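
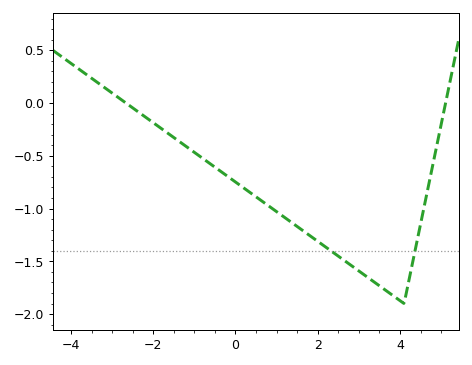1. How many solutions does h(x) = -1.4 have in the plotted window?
2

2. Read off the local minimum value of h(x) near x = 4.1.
-1.9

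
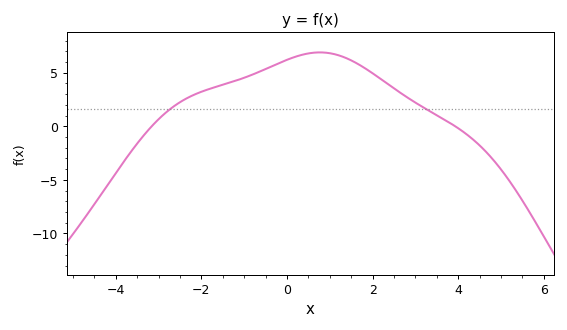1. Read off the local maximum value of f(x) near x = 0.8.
6.89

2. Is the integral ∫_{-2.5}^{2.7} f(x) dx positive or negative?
positive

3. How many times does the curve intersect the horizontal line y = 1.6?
2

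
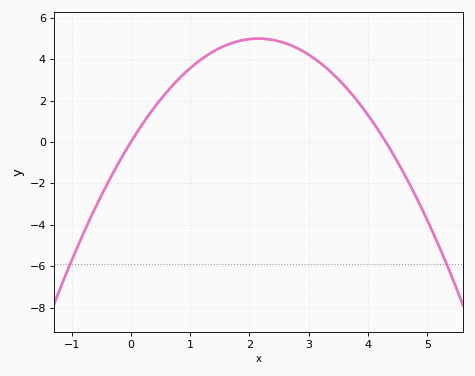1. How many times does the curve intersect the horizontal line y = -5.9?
2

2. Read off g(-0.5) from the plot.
-2.59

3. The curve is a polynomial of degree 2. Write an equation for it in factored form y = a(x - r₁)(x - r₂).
y = -1.08(x - 0)(x - 4.3)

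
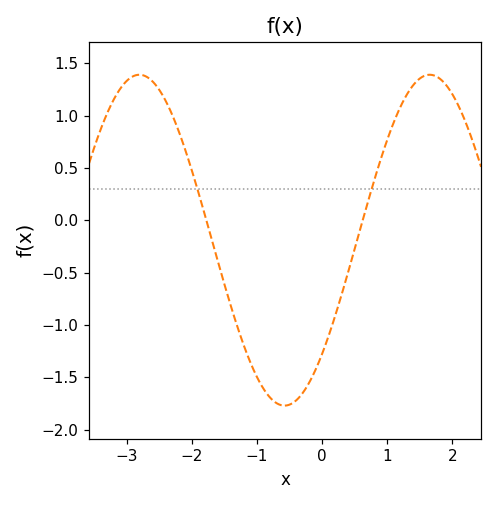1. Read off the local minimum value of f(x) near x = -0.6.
-1.75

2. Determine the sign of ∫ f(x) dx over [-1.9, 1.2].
negative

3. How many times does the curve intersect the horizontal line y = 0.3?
2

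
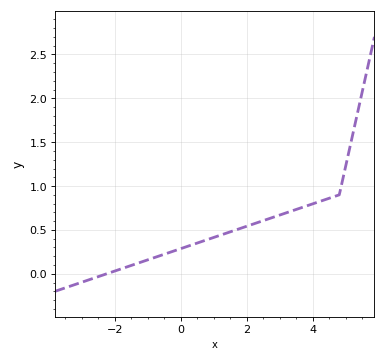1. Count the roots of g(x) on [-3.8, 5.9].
1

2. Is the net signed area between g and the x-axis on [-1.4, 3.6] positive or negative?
positive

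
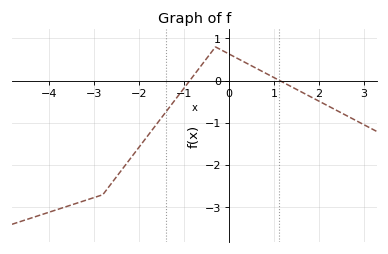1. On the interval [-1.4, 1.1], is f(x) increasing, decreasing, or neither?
neither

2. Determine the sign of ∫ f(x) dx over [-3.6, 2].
negative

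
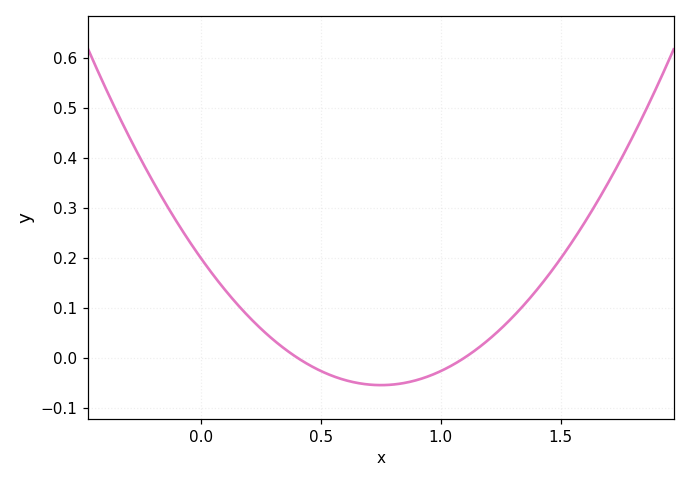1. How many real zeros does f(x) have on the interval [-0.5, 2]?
2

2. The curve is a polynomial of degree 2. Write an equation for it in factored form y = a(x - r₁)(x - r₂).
y = 0.45(x - 0.4)(x - 1.1)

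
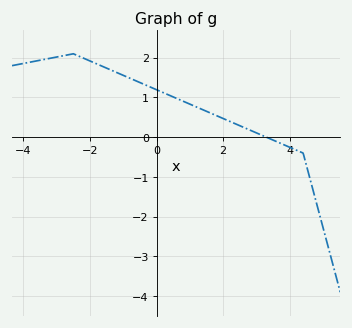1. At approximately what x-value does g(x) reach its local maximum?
-2.5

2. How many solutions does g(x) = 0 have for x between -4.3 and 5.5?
1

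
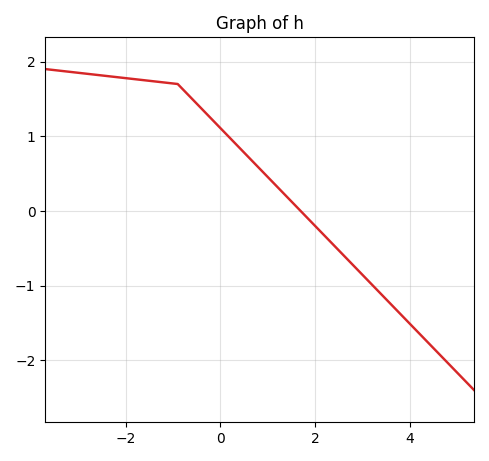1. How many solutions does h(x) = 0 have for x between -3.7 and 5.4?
1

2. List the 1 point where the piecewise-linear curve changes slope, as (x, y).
(-0.9, 1.7)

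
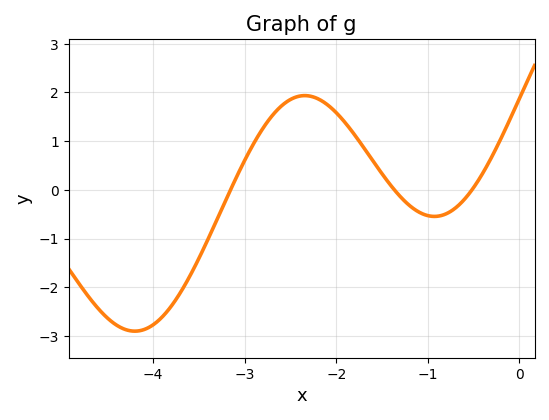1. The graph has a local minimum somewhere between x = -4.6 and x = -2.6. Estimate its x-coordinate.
-4.2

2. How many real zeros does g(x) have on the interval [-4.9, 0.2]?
3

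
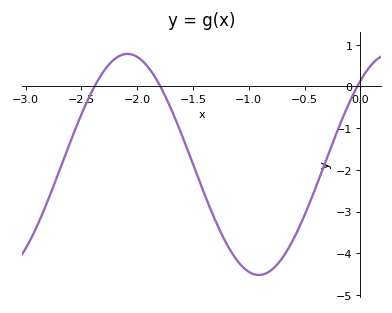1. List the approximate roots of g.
-2.38, -1.79, -0.029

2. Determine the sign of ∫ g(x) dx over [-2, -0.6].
negative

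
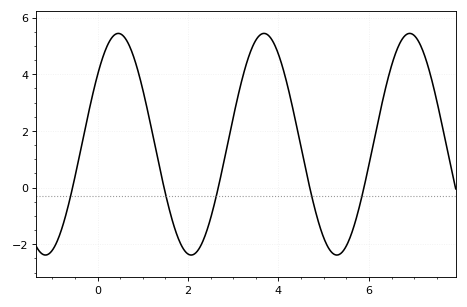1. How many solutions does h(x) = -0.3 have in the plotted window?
5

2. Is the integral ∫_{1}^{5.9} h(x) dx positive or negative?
positive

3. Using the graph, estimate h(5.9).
0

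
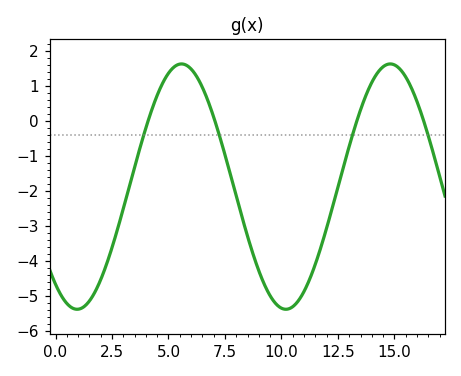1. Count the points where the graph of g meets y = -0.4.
4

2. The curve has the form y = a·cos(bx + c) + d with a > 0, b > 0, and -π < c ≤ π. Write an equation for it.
y = 3.51cos(0.68x + 2.49) - 1.88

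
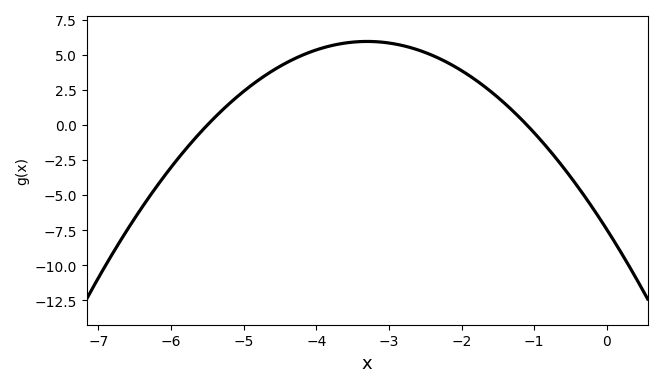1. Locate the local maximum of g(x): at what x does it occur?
-3.2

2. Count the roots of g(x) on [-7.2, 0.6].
2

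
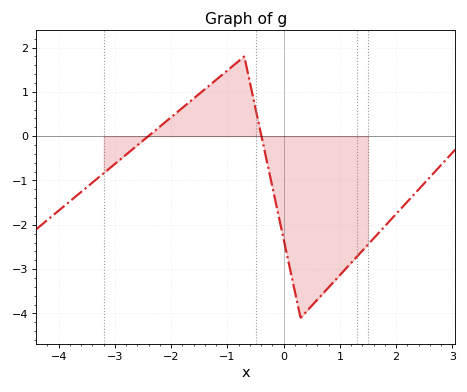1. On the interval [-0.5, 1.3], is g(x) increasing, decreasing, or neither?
neither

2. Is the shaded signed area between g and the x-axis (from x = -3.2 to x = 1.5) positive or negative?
negative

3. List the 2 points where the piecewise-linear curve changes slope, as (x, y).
(-0.7, 1.8); (0.3, -4.1)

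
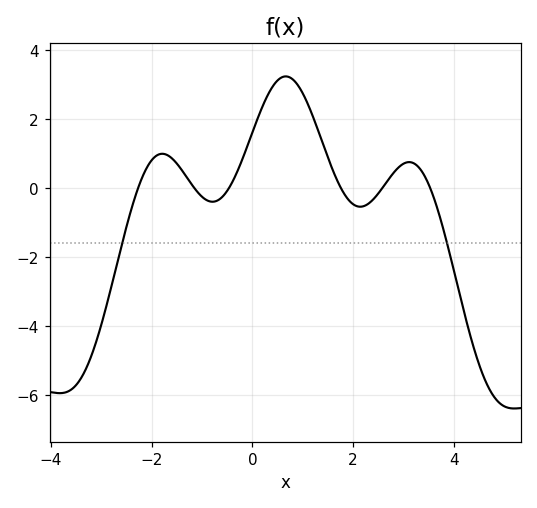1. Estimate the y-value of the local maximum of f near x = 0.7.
3.2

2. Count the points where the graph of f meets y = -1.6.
2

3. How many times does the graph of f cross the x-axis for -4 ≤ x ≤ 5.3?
6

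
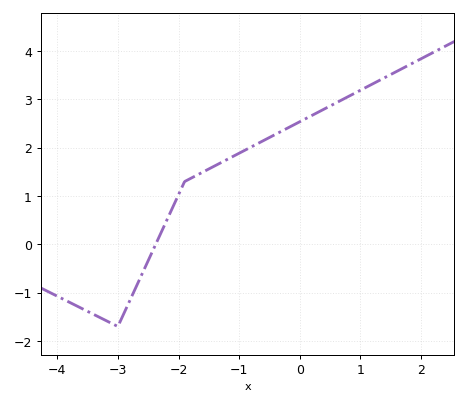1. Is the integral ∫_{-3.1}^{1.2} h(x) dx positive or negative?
positive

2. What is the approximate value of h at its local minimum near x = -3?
-1.7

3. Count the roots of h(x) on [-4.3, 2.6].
1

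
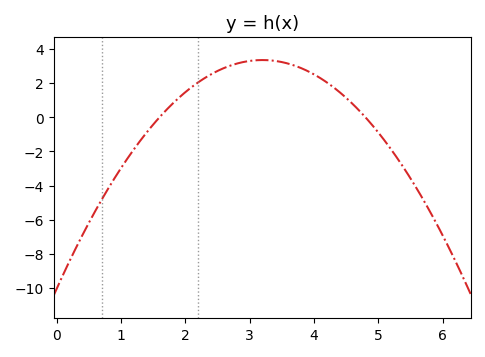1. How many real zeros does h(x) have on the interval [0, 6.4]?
2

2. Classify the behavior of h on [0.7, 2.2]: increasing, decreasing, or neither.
increasing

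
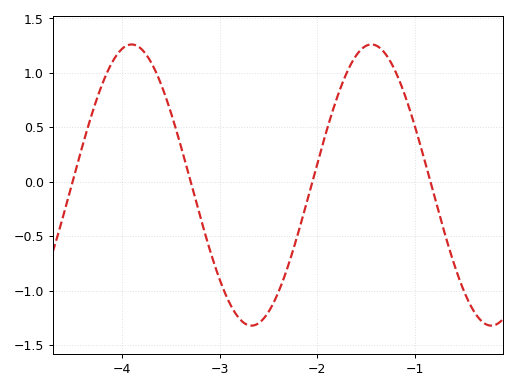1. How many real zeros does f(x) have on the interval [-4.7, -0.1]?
4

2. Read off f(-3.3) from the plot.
0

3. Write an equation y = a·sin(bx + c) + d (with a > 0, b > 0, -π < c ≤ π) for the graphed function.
y = 1.29sin(2.6x - 1) - 0.03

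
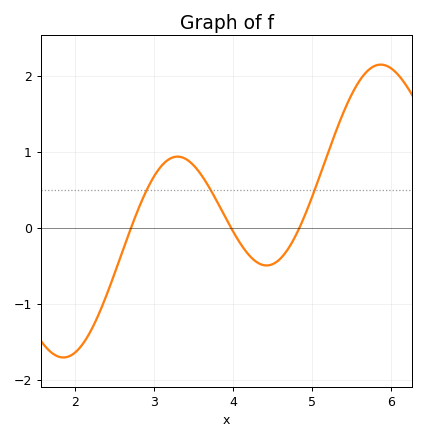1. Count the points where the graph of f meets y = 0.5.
3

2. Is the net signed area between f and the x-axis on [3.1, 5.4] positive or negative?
positive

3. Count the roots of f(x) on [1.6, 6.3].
3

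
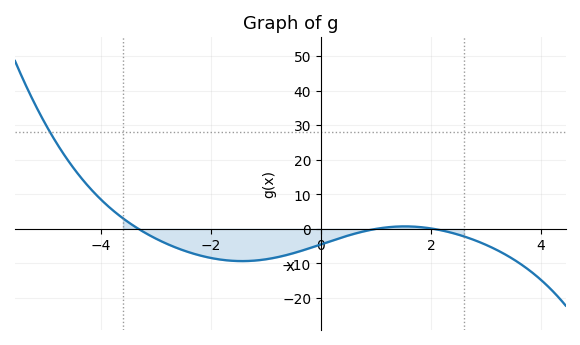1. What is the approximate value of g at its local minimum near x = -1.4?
-9.34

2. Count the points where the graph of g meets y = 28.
1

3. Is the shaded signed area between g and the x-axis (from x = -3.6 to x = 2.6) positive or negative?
negative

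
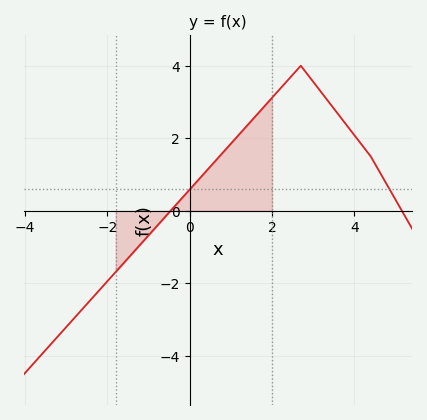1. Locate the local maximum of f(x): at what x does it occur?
2.7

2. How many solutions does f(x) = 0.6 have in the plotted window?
2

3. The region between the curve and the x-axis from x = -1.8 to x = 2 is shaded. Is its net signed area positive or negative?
positive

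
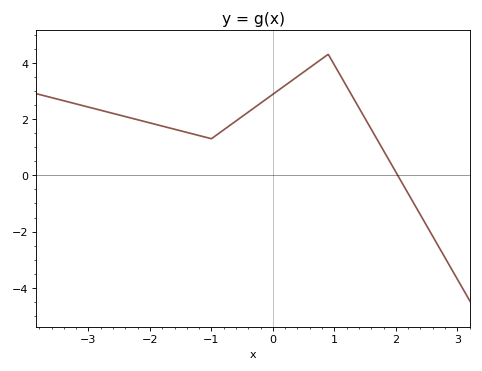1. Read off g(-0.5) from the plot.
2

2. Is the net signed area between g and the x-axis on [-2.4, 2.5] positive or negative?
positive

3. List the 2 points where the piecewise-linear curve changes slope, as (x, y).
(-1, 1.3); (0.9, 4.3)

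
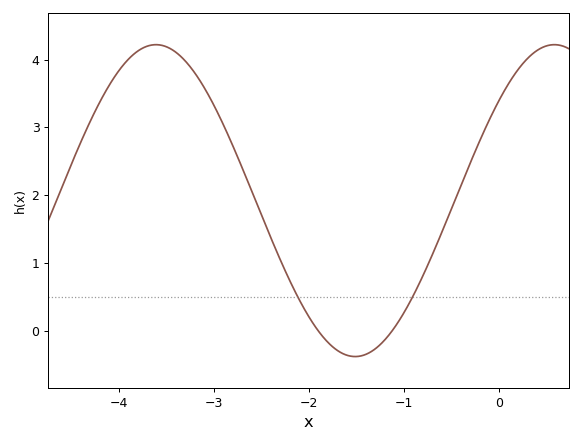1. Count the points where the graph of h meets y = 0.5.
2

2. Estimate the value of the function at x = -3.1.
3.58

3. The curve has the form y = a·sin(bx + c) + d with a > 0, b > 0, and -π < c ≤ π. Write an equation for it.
y = 2.3sin(1.5x + 0.702) + 1.92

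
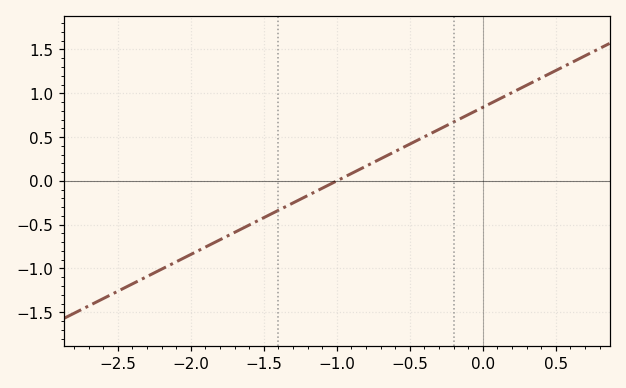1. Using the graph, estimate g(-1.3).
-0.25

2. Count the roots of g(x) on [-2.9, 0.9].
1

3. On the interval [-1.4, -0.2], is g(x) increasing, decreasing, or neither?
increasing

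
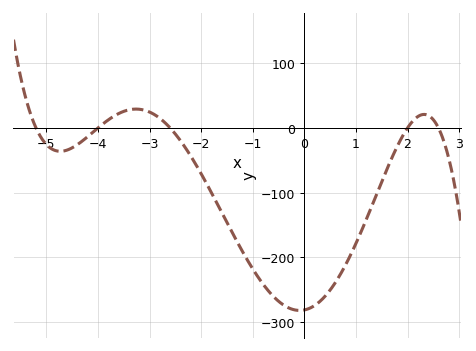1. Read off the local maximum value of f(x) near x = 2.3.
21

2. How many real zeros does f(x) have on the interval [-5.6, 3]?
5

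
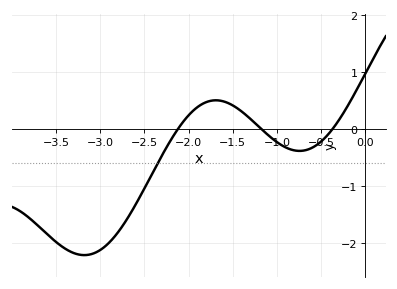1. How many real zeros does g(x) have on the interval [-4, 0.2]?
3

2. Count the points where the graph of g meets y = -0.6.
1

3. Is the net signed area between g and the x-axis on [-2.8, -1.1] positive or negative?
negative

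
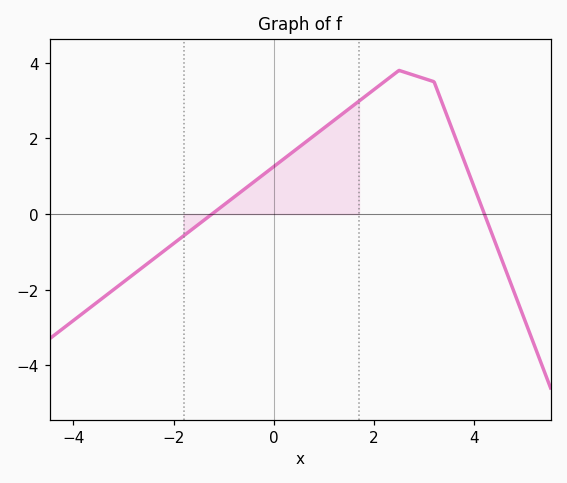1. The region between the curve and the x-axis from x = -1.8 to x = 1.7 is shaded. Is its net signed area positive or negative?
positive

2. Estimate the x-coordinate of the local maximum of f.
2.6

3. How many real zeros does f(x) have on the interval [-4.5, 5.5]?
2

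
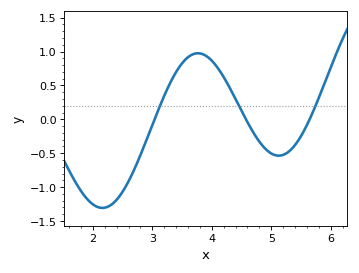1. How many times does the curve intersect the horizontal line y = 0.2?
3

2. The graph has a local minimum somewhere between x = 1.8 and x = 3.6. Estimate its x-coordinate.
2.16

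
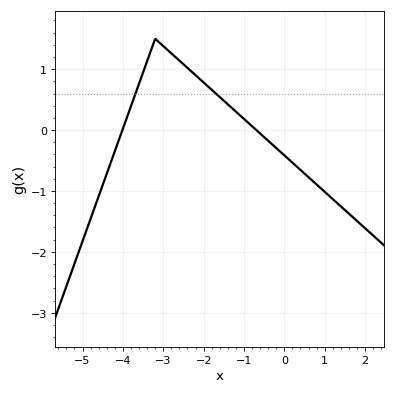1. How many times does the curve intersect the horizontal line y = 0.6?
2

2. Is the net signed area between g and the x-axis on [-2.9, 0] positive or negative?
positive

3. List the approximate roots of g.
-4.01, -0.694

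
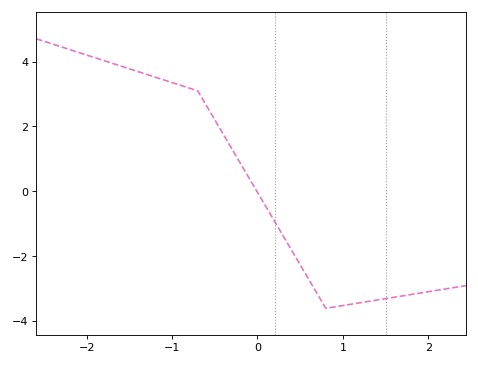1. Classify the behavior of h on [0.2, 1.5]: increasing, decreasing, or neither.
neither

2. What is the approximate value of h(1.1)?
-3.4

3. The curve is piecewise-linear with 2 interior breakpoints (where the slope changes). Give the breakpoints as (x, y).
(-0.7, 3.1); (0.8, -3.6)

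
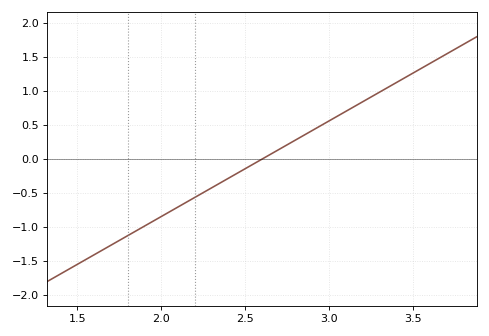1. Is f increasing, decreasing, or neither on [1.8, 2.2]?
increasing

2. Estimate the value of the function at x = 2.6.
0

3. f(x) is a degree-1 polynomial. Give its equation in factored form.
y = 1.41(x - 2.6)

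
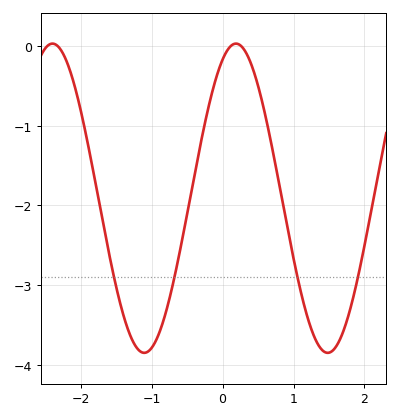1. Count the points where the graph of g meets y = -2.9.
4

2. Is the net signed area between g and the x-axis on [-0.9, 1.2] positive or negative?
negative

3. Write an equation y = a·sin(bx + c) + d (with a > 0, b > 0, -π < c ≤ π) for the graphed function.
y = 1.94sin(2.43x + 1.11) - 1.91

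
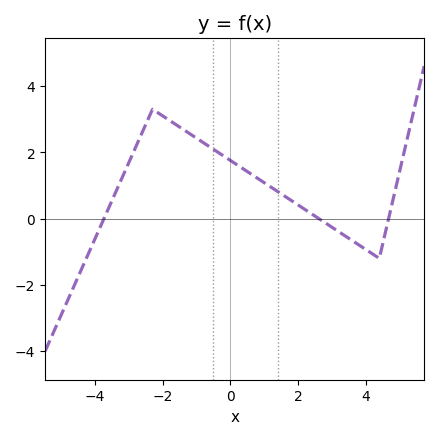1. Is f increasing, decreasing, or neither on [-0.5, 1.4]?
decreasing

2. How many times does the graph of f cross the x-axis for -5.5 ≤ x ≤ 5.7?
3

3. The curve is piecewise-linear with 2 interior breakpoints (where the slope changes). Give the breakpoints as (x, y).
(-2.3, 3.3); (4.4, -1.2)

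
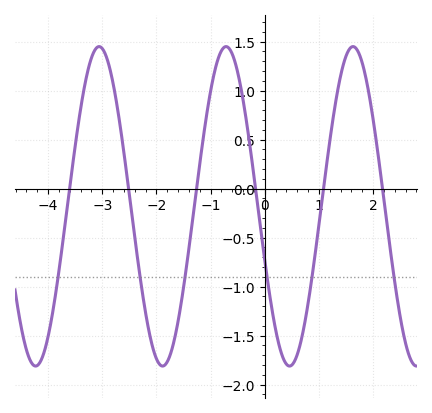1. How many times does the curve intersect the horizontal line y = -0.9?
6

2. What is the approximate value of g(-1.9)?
-1.8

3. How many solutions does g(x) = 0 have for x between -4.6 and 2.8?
6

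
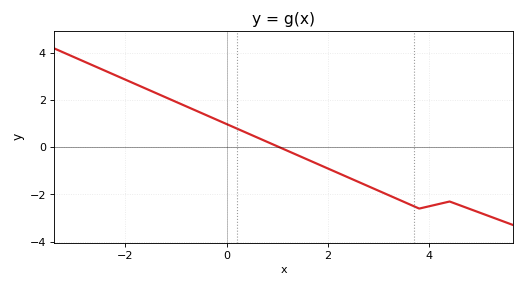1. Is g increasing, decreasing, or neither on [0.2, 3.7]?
decreasing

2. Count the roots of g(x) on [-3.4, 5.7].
1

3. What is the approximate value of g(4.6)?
-2.5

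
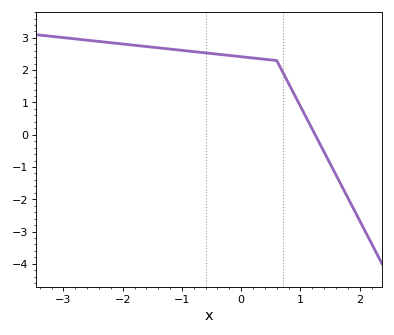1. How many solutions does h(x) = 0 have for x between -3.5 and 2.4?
1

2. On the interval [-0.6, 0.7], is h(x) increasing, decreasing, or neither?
decreasing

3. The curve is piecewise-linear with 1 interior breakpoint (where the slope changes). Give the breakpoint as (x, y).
(0.6, 2.3)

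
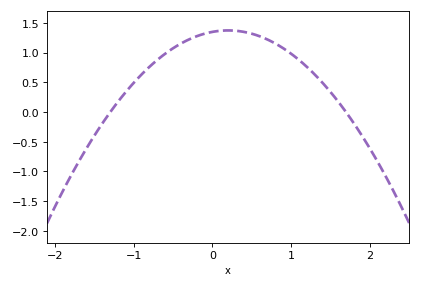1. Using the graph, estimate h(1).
0.982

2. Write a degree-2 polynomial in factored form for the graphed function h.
y = -0.61(x + 1.3)(x - 1.7)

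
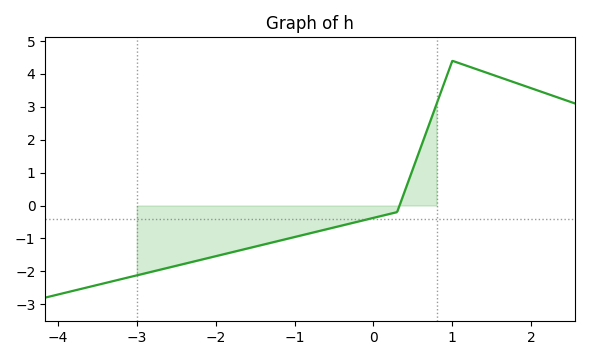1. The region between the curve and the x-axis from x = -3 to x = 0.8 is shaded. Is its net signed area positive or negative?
negative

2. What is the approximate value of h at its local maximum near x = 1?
4.4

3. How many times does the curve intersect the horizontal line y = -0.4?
1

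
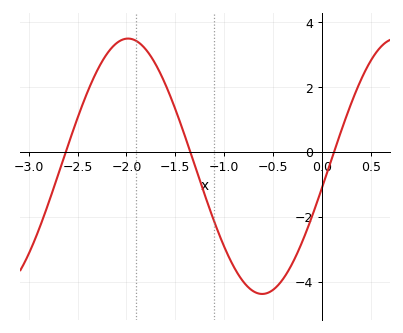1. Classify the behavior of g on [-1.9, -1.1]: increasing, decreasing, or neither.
decreasing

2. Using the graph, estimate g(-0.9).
-3.6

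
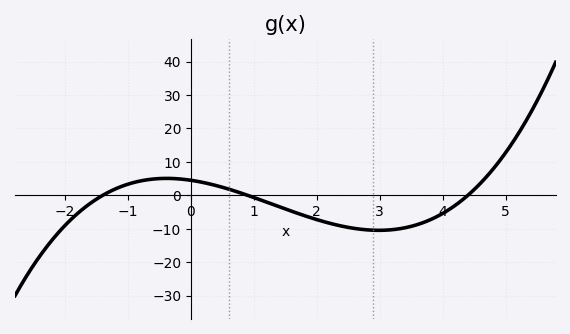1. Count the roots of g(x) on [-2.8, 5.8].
3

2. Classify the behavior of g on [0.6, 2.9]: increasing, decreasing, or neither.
decreasing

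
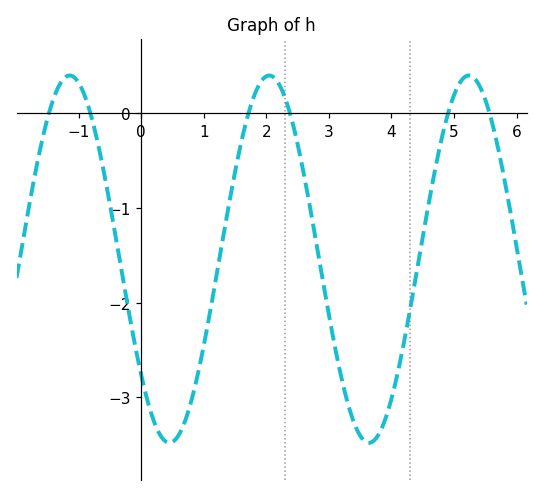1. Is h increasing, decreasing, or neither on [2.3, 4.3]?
neither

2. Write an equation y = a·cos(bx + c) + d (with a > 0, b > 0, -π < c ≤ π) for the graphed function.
y = 1.94cos(2x + 2.2) - 1.54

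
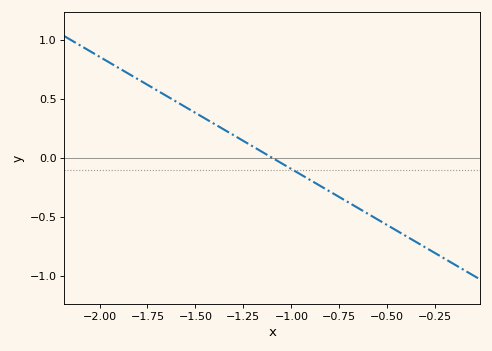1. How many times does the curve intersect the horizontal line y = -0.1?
1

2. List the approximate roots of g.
-1.1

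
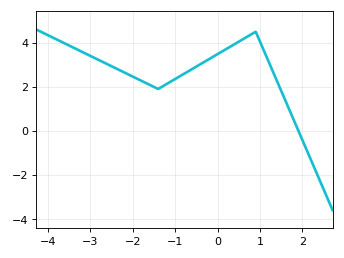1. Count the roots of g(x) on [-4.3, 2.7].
1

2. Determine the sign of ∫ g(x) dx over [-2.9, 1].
positive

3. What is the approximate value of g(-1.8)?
2.2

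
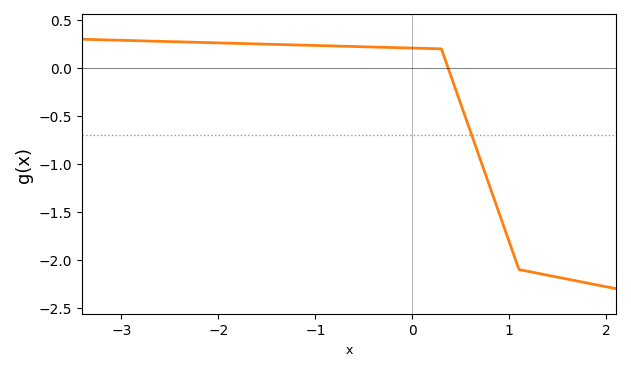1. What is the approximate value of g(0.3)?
0.2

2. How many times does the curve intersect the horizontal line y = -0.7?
1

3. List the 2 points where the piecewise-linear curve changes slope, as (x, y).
(0.3, 0.2); (1.1, -2.1)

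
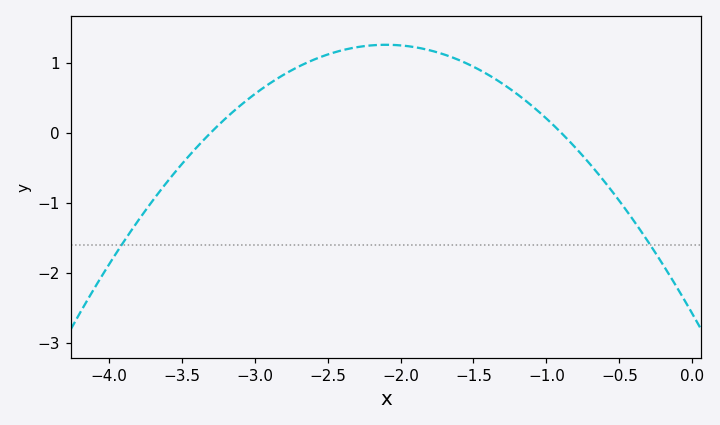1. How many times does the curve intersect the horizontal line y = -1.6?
2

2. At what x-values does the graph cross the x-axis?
-3.3, -0.9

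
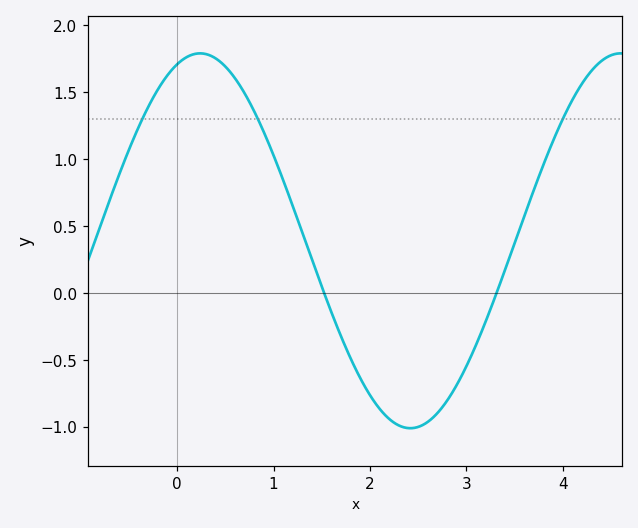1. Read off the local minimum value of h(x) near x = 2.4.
-1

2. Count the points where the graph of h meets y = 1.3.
3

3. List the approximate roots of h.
1.5, 3.3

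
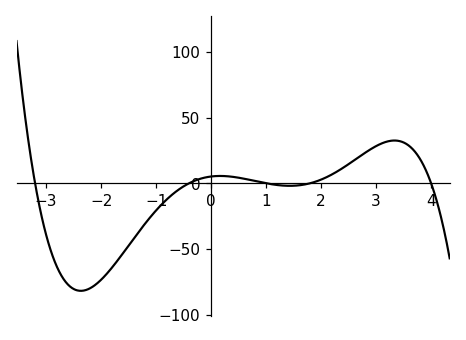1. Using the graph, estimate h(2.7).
20.4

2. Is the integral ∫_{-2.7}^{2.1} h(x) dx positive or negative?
negative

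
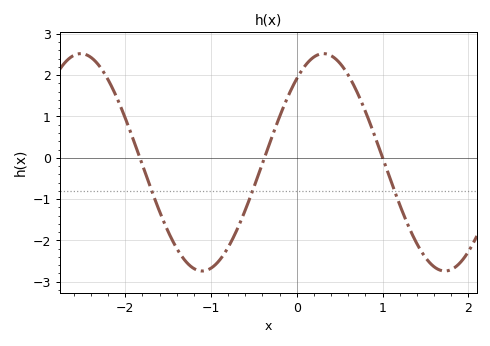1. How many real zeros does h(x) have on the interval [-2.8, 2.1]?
3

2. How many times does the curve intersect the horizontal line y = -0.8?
3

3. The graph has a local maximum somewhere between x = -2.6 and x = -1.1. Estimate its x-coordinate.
-2.5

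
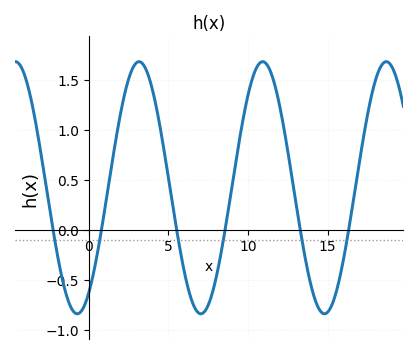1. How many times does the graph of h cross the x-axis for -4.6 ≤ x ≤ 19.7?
6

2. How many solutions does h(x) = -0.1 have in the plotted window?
6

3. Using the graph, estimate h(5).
0.5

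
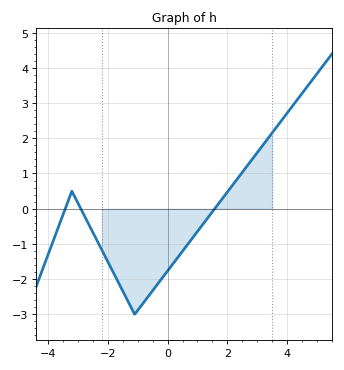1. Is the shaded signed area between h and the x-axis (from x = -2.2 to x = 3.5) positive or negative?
negative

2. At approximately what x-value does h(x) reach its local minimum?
-1.2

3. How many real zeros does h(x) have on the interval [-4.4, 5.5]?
3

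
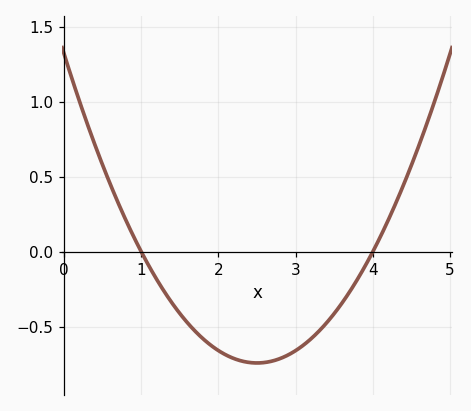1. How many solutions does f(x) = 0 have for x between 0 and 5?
2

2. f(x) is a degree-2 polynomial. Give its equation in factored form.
y = 0.33(x - 1)(x - 4)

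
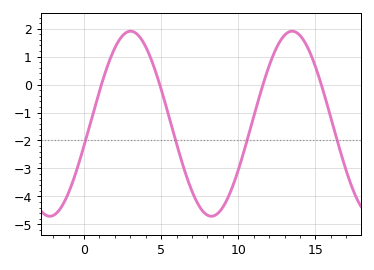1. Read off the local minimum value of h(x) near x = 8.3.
-4.7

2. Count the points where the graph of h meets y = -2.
4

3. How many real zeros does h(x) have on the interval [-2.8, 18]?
4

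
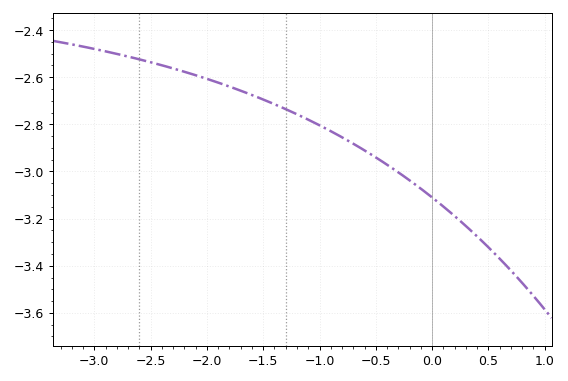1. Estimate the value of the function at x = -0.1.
-3.08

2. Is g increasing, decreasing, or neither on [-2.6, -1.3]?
decreasing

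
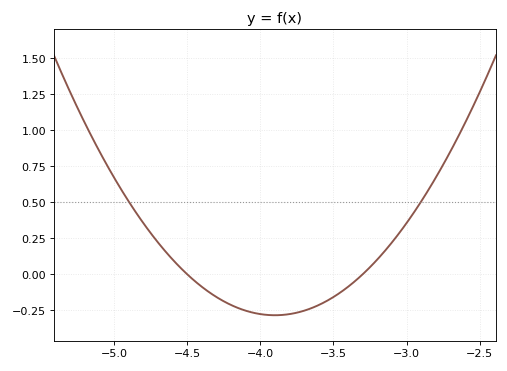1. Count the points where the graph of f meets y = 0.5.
2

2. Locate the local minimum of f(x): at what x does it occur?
-3.9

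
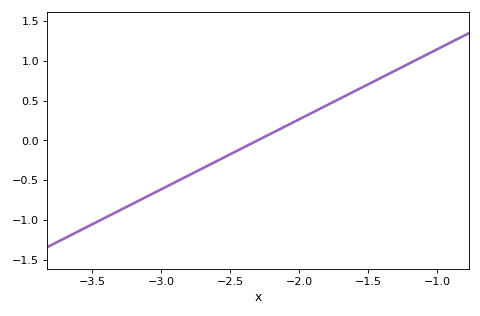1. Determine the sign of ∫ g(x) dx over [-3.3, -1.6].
negative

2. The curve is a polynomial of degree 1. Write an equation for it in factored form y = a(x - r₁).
y = 0.88(x + 2.3)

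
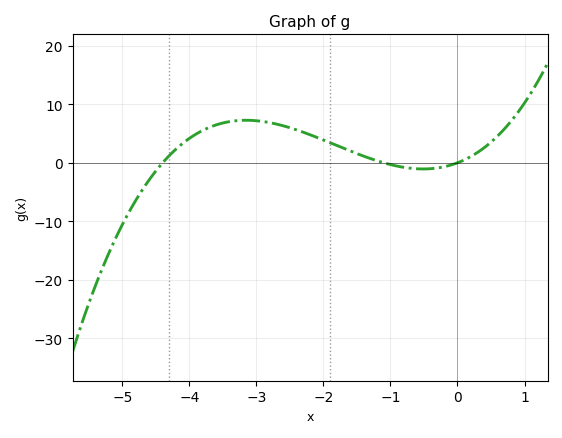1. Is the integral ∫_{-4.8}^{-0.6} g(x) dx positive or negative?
positive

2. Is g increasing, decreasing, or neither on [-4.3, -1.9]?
neither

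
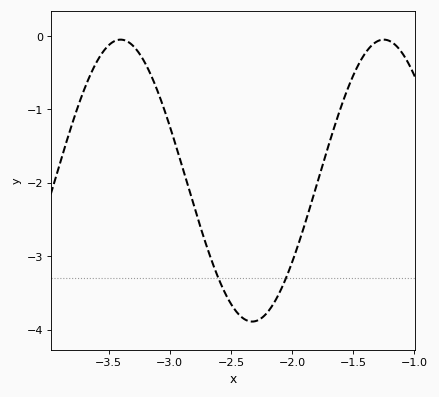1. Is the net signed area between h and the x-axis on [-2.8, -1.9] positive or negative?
negative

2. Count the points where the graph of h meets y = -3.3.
2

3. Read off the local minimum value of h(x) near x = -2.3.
-3.9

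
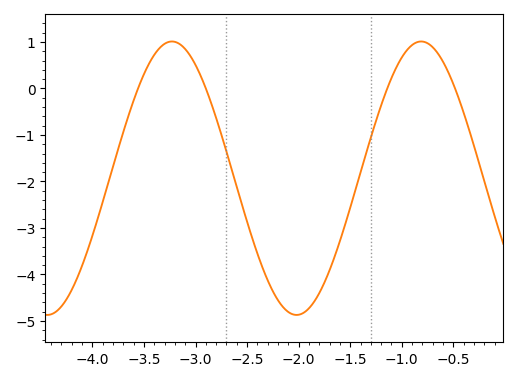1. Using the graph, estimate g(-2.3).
-4.1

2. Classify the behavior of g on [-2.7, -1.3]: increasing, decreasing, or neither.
neither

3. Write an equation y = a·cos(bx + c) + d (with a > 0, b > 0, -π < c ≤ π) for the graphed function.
y = 2.94cos(2.6x + 2.1) - 1.93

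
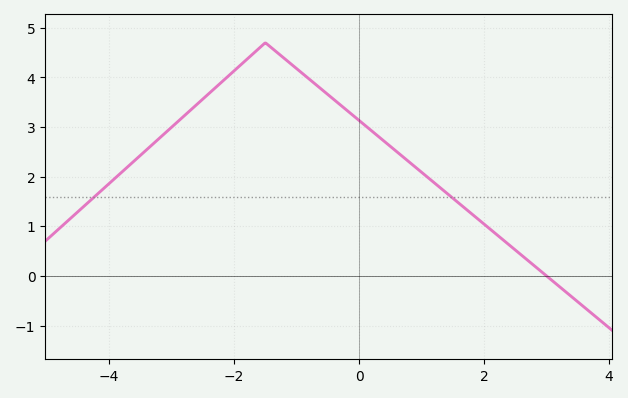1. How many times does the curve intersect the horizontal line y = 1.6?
2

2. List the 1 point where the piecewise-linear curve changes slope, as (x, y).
(-1.5, 4.7)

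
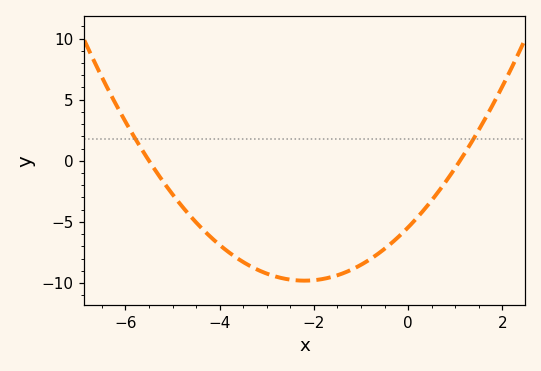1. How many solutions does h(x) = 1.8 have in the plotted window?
2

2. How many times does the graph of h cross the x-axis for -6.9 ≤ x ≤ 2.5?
2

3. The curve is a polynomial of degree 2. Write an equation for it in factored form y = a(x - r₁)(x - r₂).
y = 0.9(x + 5.5)(x - 1.1)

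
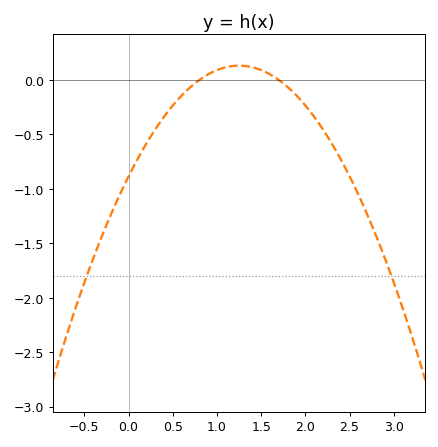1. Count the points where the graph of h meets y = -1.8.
2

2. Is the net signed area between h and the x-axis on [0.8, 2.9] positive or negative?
negative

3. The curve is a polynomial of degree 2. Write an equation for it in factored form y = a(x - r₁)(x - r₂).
y = -0.65(x - 0.8)(x - 1.7)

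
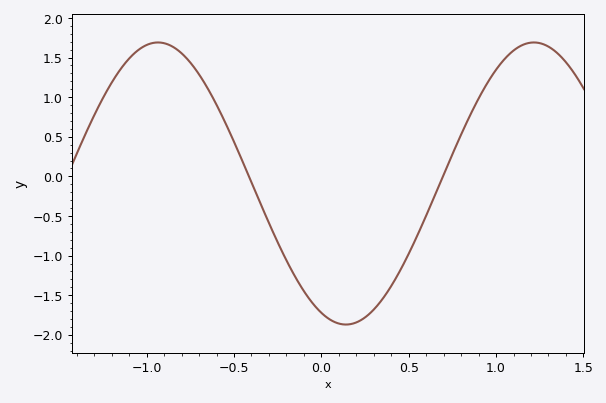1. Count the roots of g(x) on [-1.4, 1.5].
2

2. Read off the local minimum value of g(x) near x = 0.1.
-1.87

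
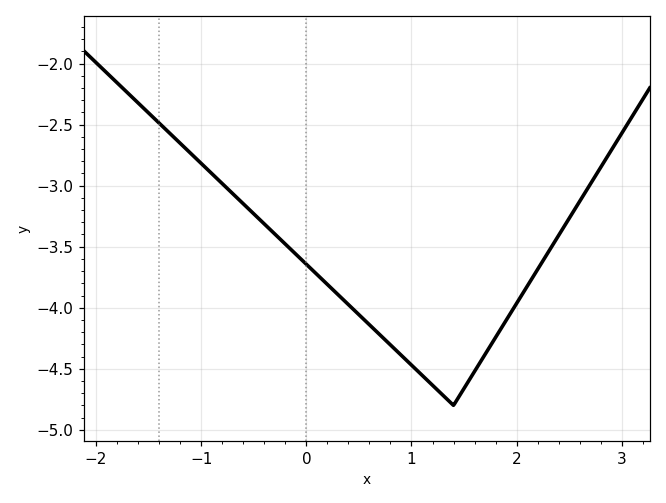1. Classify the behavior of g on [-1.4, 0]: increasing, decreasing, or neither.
decreasing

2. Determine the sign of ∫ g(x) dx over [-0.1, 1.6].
negative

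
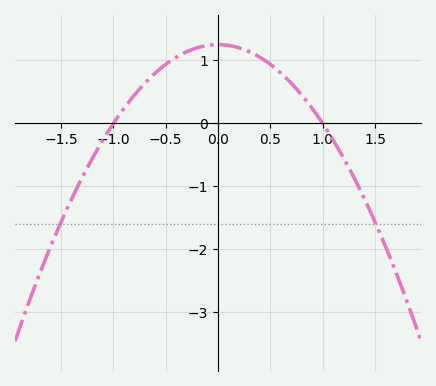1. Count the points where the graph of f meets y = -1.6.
2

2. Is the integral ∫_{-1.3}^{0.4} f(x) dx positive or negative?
positive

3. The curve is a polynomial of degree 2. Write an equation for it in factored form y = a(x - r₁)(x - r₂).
y = -1.25(x + 1)(x - 1)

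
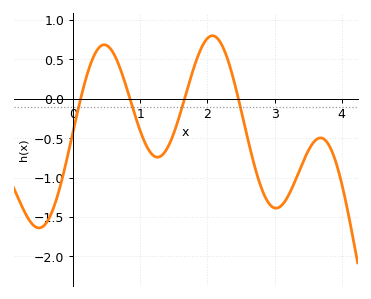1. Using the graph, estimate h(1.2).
-0.7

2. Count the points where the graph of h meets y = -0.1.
4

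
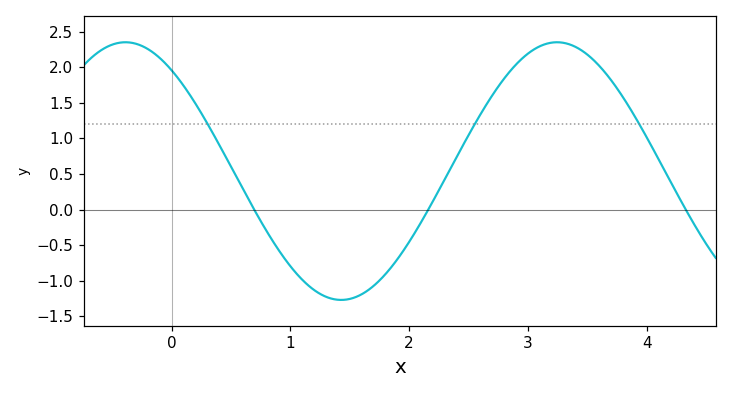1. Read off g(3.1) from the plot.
2.3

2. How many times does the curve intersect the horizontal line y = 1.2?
3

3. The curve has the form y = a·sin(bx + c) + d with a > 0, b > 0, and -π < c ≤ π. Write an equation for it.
y = 1.81sin(1.7x + 2.2) + 0.54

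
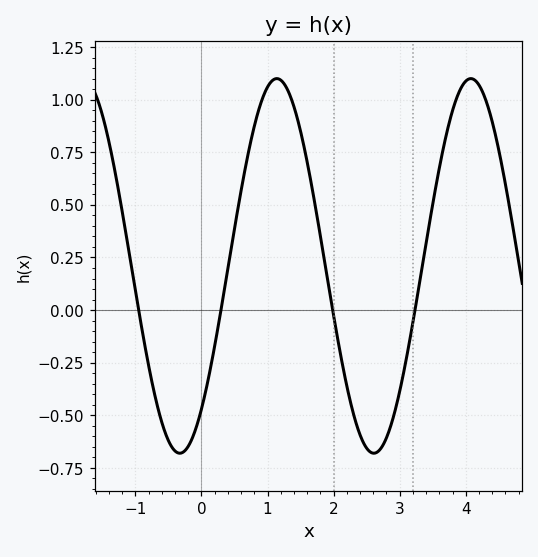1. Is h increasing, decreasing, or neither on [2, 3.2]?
neither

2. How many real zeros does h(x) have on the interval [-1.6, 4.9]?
4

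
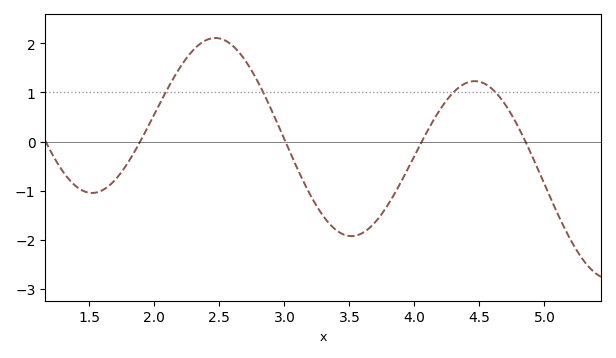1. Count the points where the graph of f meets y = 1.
4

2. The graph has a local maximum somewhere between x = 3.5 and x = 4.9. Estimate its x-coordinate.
4.5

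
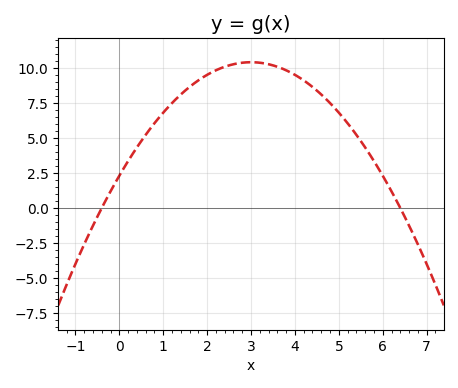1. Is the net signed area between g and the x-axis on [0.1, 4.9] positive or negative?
positive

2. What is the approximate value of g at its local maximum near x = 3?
10.4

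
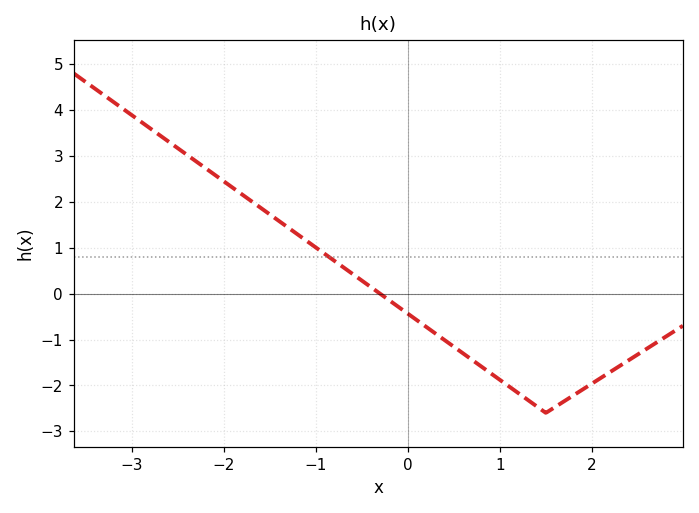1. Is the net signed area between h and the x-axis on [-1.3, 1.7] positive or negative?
negative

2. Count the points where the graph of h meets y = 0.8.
1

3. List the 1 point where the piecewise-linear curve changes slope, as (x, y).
(1.5, -2.6)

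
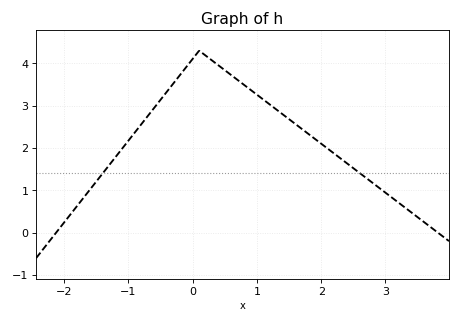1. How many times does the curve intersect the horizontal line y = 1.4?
2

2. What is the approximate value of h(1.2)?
3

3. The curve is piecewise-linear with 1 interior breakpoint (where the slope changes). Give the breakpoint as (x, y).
(0.1, 4.3)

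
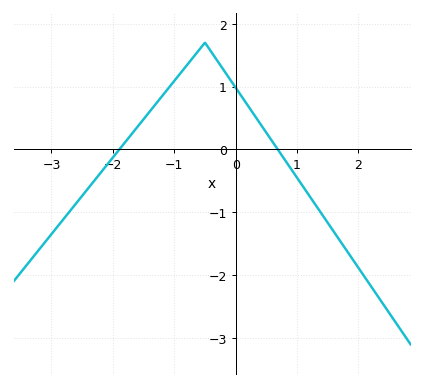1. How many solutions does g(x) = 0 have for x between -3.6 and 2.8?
2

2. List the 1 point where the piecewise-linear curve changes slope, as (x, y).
(-0.5, 1.7)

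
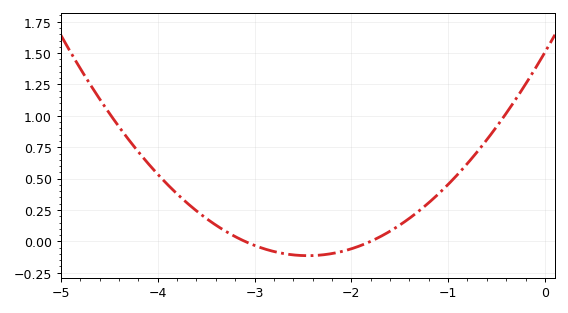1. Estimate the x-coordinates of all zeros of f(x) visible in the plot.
-3.1, -1.8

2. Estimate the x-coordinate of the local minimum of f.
-2.45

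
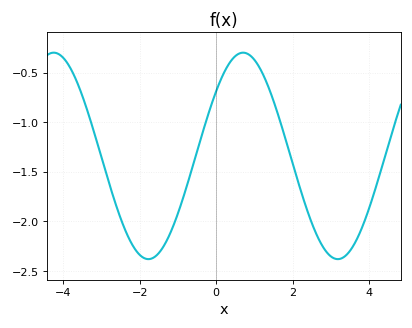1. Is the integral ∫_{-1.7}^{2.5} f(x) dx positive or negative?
negative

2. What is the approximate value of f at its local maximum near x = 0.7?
-0.3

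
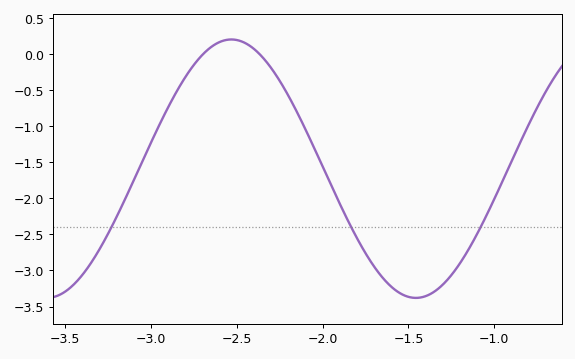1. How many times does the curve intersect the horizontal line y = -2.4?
3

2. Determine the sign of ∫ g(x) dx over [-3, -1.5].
negative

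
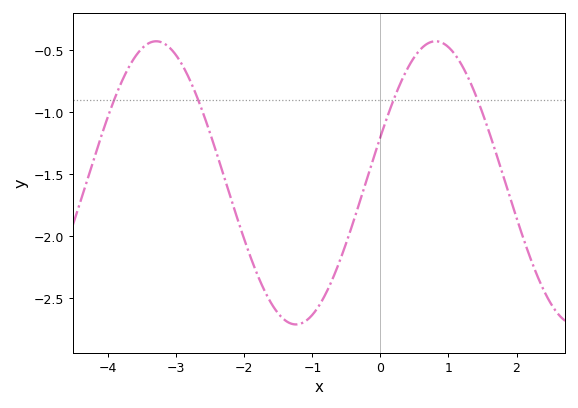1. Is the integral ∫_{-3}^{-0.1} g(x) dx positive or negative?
negative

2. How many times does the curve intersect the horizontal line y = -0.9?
4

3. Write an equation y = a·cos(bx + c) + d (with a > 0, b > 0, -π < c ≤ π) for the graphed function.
y = 1.14cos(1.53x - 1.24) - 1.57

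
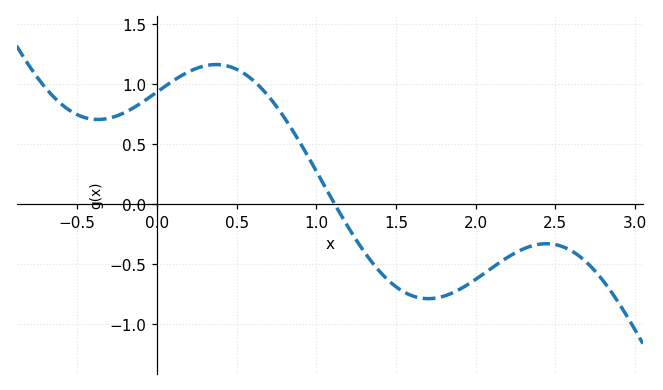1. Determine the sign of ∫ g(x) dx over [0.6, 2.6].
negative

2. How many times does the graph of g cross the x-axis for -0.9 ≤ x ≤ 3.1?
1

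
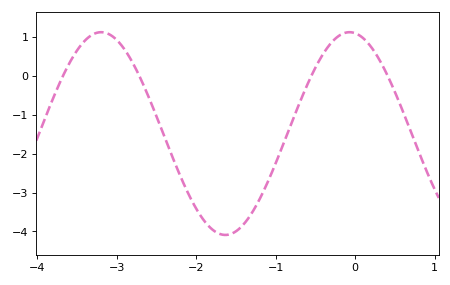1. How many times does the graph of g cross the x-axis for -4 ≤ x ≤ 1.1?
4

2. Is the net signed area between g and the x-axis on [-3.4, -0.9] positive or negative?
negative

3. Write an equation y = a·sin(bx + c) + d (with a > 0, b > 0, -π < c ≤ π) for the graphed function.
y = 2.61sin(2x + 1.7) - 1.48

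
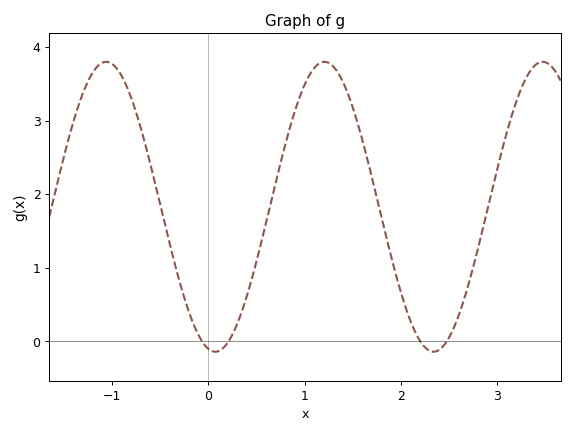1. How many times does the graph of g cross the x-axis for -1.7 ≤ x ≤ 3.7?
4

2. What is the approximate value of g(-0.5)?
1.86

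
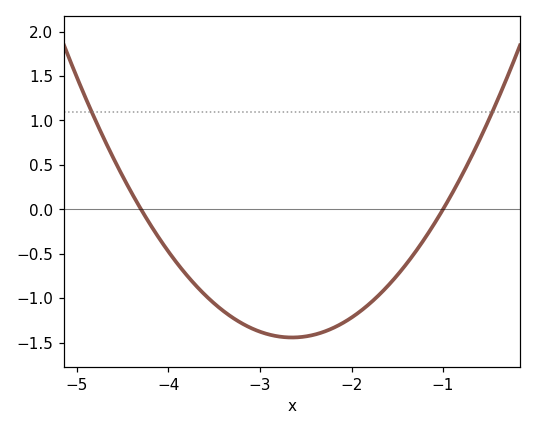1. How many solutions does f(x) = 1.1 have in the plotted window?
2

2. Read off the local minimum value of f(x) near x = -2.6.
-1.45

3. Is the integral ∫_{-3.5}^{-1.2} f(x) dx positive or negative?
negative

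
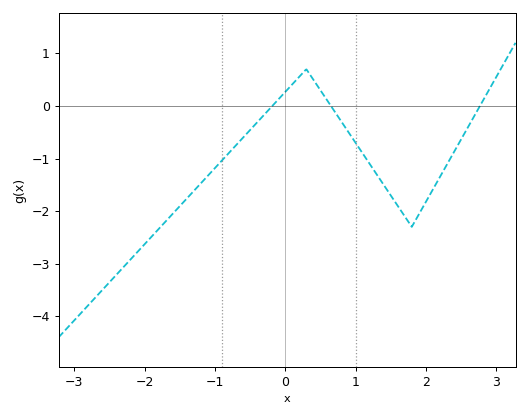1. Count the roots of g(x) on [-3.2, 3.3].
3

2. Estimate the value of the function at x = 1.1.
-0.9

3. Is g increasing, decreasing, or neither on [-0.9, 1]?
neither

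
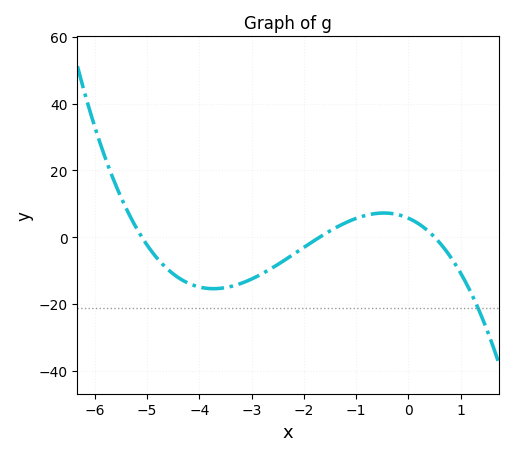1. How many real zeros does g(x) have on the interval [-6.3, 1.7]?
3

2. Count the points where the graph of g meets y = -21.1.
1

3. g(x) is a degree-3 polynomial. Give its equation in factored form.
y = -1.31(x + 5.1)(x + 1.7)(x - 0.5)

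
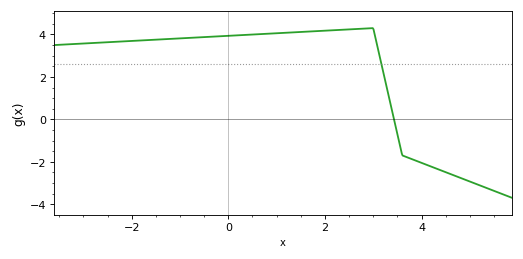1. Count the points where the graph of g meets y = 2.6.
1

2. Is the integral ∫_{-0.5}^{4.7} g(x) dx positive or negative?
positive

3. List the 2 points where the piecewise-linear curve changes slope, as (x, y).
(3, 4.3); (3.6, -1.7)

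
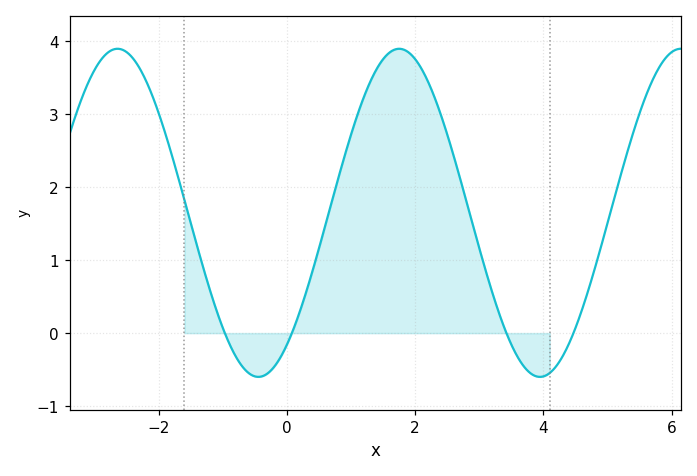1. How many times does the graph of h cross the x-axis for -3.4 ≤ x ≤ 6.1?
4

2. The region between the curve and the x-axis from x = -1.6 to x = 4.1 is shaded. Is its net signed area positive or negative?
positive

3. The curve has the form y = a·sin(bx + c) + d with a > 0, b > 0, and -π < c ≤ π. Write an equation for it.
y = 2.25sin(1.4x - 0.93) + 1.65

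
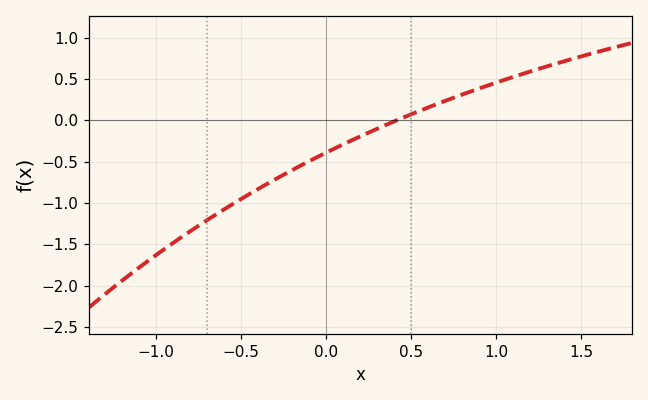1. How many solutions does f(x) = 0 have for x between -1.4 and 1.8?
1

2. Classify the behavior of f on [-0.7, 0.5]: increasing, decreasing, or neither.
increasing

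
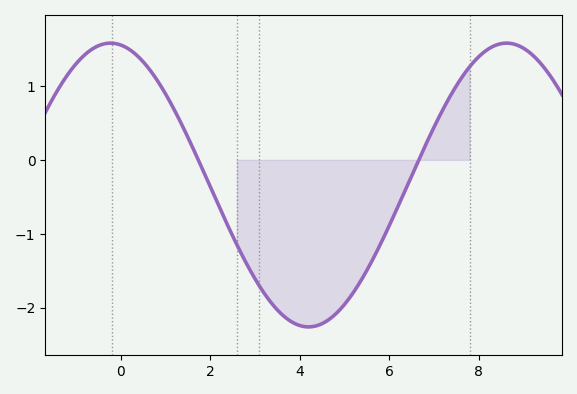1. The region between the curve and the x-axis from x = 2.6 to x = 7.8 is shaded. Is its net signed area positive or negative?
negative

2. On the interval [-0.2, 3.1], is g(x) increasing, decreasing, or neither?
decreasing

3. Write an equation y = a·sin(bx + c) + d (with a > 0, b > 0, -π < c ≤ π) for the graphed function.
y = 1.92sin(0.71x + 1.7) - 0.34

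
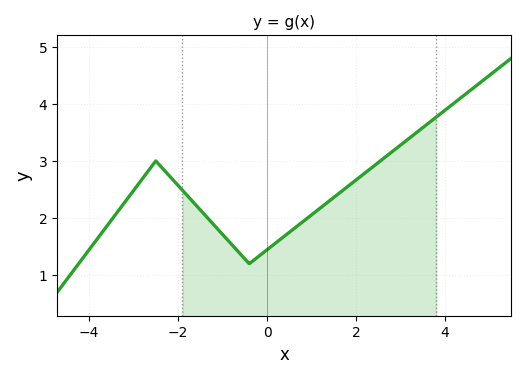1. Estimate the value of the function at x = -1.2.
1.89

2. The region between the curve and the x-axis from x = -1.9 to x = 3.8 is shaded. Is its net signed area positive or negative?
positive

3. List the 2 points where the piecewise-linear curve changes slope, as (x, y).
(-2.5, 3); (-0.4, 1.2)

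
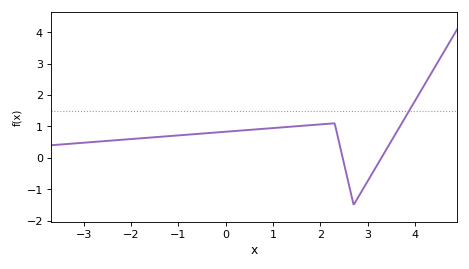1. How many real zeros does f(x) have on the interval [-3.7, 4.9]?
2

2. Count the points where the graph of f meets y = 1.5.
1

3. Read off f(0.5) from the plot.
0.89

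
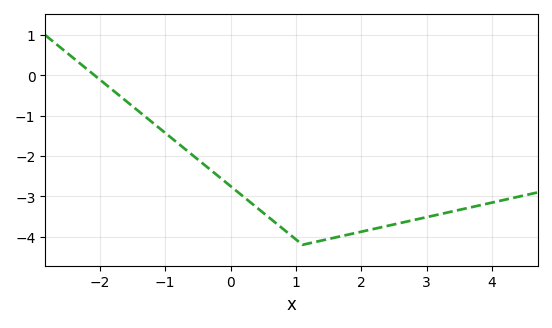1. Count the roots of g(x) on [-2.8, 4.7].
1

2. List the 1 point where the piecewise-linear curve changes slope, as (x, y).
(1.1, -4.2)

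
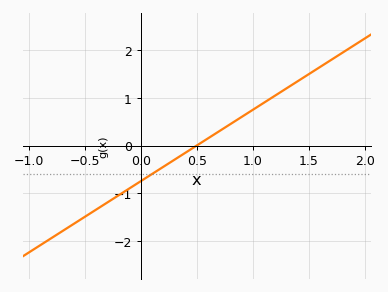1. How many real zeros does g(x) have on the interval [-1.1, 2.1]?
1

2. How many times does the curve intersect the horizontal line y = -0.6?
1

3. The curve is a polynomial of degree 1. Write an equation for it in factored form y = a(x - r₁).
y = 1.49(x - 0.5)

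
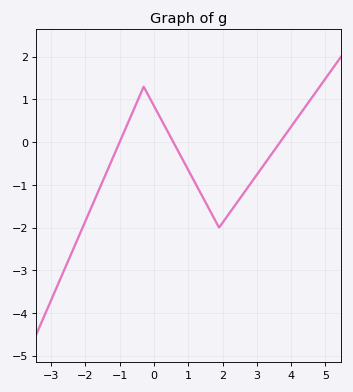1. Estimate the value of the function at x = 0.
0.8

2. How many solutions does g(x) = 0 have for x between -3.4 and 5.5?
3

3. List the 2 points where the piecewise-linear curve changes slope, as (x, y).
(-0.3, 1.3); (1.9, -2)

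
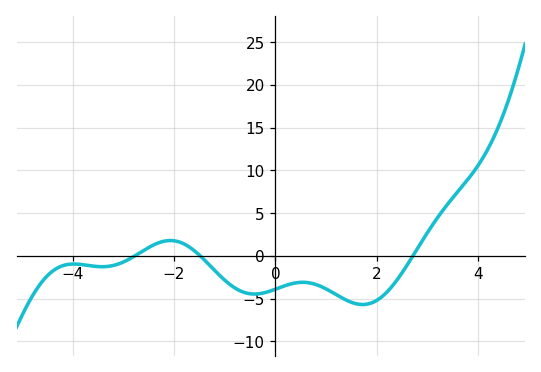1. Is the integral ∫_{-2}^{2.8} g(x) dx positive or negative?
negative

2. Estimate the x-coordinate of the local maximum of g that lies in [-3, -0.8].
-2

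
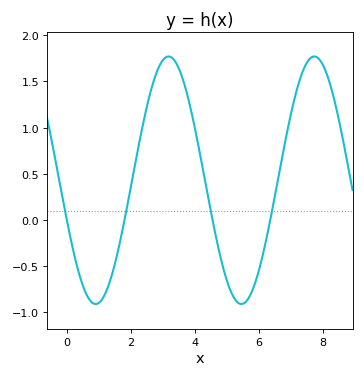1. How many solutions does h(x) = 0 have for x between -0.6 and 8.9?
4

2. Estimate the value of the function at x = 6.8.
0.85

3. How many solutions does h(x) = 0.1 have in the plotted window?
4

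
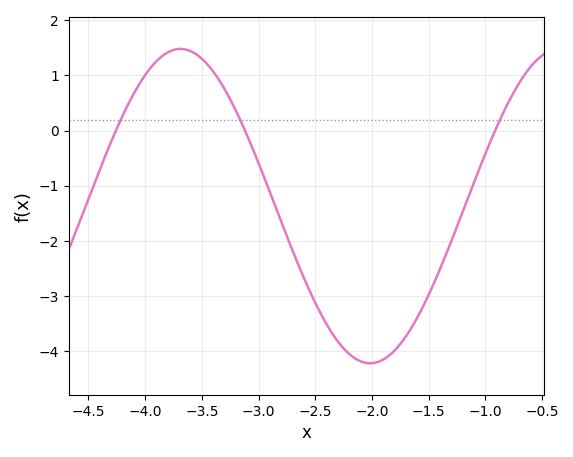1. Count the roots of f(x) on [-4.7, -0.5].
3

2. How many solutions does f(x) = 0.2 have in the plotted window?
3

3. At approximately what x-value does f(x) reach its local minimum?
-2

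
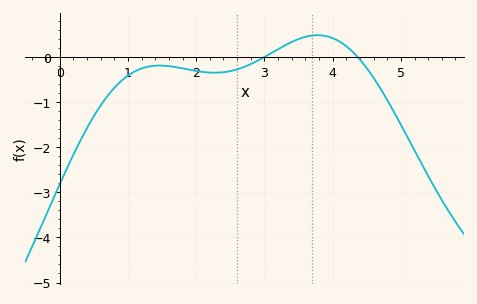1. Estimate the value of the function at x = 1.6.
-0.2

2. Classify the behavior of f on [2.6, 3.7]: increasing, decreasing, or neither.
increasing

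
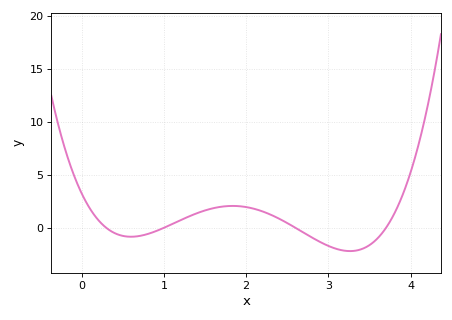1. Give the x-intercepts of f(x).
0.3, 1, 2.6, 3.7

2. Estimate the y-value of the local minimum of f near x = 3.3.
-2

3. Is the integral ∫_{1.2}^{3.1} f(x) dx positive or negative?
positive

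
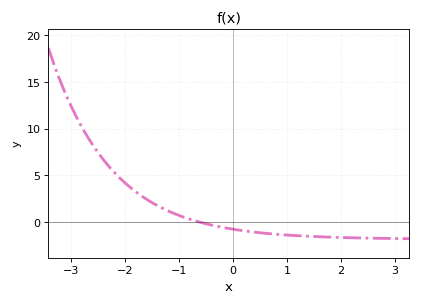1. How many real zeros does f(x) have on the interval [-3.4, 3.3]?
1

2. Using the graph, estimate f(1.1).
-1.42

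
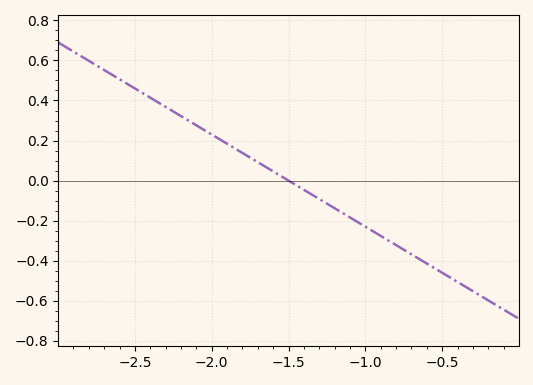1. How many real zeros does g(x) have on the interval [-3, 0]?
1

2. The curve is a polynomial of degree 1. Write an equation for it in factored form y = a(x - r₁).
y = -0.46(x + 1.5)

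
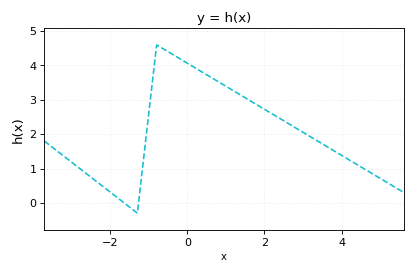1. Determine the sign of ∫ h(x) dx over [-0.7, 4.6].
positive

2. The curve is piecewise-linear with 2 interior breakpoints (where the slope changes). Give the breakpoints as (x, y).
(-1.3, -0.3); (-0.8, 4.6)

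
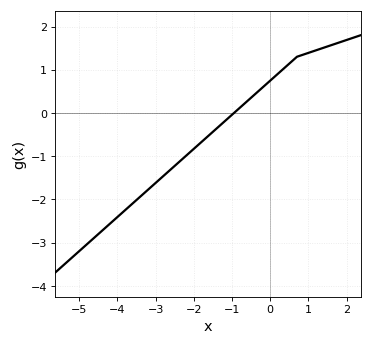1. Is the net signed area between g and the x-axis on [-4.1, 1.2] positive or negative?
negative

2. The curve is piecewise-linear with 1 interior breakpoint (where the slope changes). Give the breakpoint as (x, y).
(0.7, 1.3)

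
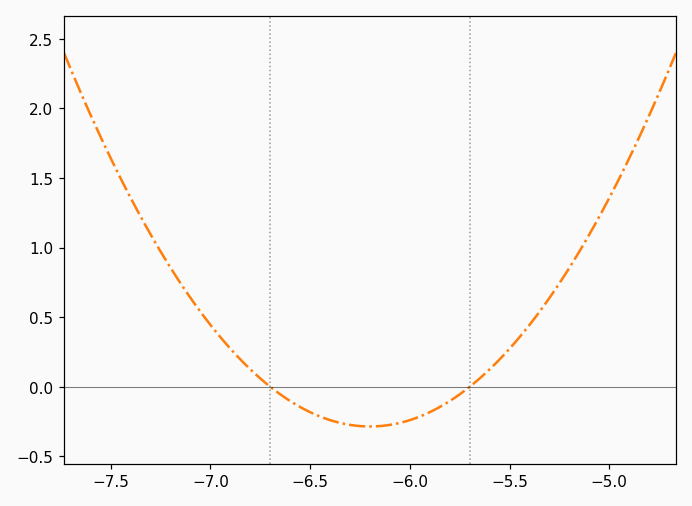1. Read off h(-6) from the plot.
-0.25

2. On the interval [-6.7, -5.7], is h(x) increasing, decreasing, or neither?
neither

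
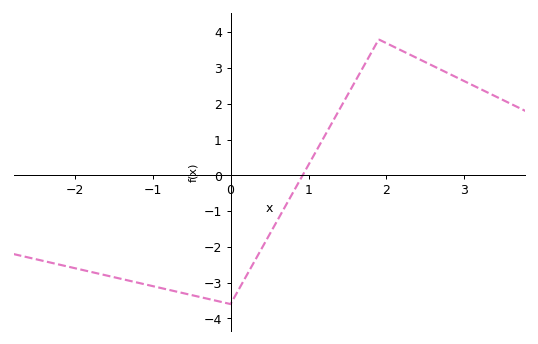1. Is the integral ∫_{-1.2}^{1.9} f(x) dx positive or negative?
negative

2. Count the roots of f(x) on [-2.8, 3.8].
1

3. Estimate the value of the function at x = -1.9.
-2.6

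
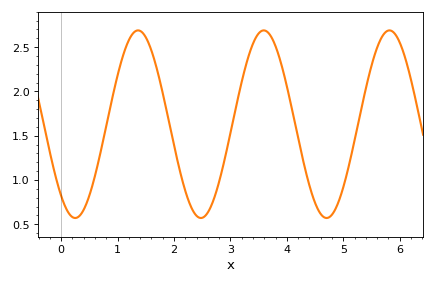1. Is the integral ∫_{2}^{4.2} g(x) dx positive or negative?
positive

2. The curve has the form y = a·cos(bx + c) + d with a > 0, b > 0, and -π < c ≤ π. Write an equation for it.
y = 1.06cos(2.82x + 2.44) + 1.63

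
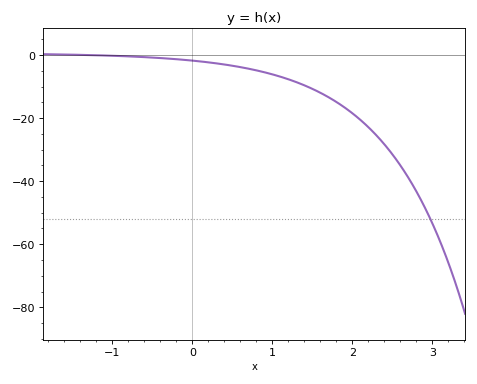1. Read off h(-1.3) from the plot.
0.004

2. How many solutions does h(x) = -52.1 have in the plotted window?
1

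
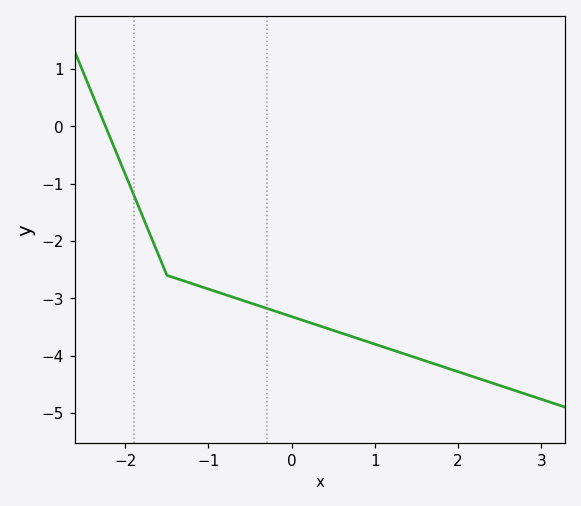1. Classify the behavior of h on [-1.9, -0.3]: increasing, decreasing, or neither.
decreasing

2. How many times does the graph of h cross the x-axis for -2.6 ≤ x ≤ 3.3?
1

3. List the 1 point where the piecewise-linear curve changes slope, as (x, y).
(-1.5, -2.6)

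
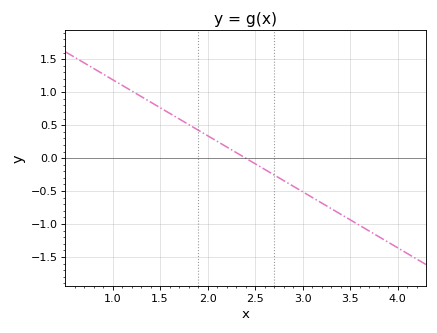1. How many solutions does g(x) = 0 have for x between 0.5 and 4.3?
1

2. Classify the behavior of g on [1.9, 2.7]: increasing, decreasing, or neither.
decreasing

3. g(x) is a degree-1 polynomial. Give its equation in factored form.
y = -0.85(x - 2.4)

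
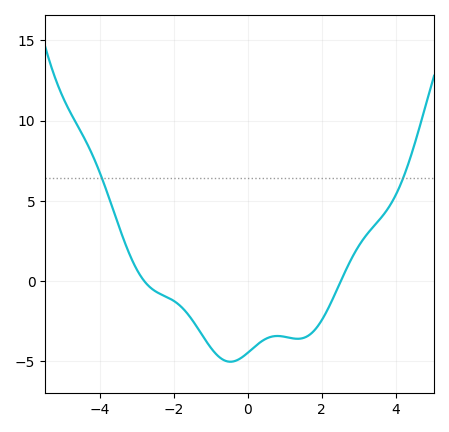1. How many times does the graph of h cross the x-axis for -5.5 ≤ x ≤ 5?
2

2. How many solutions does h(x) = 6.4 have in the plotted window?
2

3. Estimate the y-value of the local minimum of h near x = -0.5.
-5.02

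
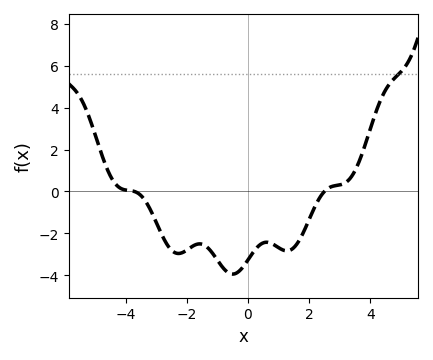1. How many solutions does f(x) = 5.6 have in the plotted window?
1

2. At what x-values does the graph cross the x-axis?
-3.8, 2.6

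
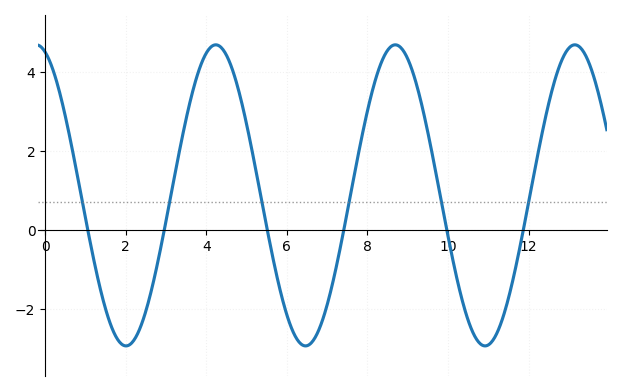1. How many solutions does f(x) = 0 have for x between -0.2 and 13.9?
6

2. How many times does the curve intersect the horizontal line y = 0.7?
6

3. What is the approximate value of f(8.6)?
4.6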